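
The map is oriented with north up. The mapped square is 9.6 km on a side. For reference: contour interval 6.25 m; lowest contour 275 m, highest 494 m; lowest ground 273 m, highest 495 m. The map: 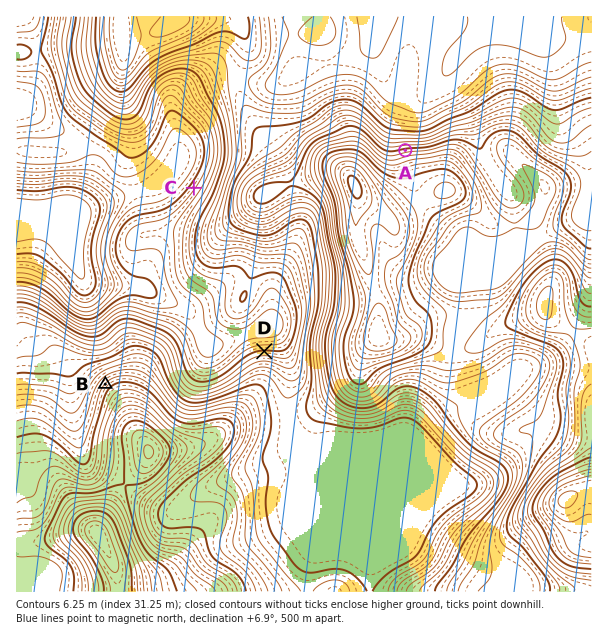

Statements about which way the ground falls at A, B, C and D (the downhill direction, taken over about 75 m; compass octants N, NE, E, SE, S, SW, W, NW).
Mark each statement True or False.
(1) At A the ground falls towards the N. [True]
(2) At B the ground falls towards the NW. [True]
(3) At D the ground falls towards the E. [False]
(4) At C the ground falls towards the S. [False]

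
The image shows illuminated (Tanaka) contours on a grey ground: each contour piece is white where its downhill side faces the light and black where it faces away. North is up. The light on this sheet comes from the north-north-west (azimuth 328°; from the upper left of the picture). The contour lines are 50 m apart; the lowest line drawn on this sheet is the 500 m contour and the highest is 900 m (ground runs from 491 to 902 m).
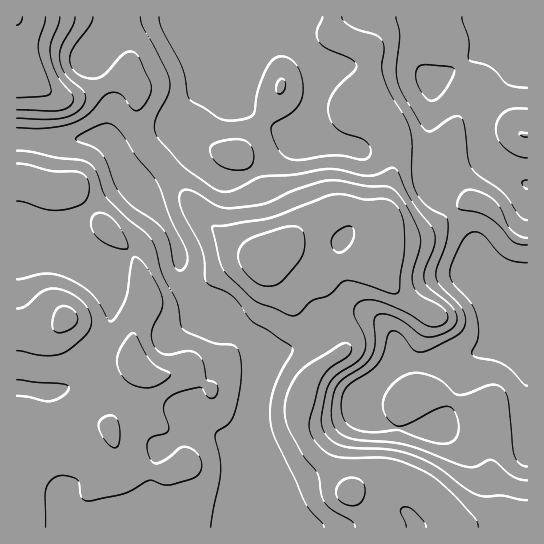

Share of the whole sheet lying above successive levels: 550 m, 91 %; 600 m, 76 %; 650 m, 62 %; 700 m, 46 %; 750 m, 26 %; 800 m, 5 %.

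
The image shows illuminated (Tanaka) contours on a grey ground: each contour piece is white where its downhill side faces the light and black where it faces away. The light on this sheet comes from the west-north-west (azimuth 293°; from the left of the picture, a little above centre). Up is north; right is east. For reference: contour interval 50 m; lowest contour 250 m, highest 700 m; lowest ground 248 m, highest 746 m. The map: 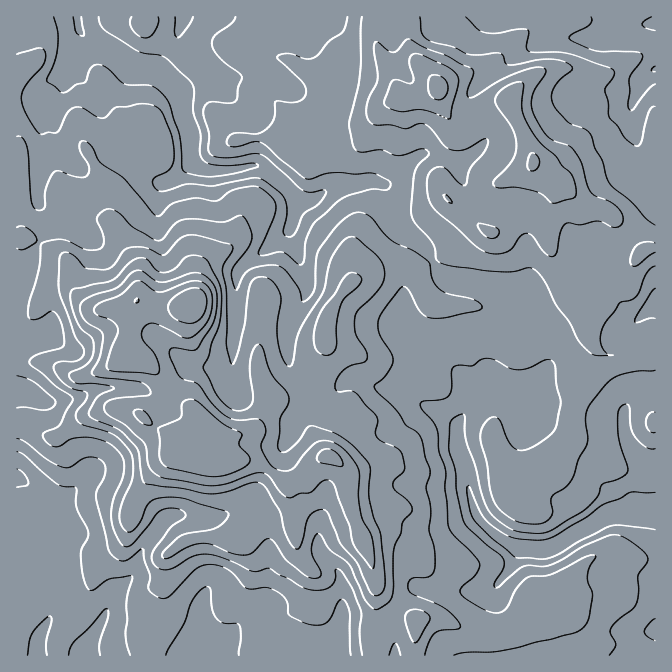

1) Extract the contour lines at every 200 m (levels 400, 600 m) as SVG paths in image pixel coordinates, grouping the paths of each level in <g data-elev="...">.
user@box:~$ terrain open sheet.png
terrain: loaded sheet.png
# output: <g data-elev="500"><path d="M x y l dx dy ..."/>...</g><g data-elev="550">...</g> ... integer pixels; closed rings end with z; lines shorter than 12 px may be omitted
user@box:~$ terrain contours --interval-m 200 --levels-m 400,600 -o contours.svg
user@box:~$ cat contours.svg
<g data-elev="400"><path d="M454 655l11-3 27 0 18-3 62-15 8-4 5-5 4-8 4-22-5-13-1-7 3-8 6-10-2-2-9 2-35 18-18 1-5 2-12 12-8 18-7 4-6 1-7-2-24-14-3-5 1-4 14-13 4-7 1-4-6-9-19-18-6-9-4-40 1-16-7-20-1-20-4-10-13-14-1-5 4-2 20-2 4-3 4-8 0-18 2-3 3-2 15 1 10-7 6-1 9 3 13 7 10 2 10-3 15-7 5 0 3 2 2 4 1 17 5 19-4 23-5 8-20 14-7 3-7 0-4-2-5-6-9-22-6-3-9 6-3 5-2 7 1 8 6 22 3 25 7 16 7 8 13 7 10 3 13 0 8-4 4-5 1-5-2-10 1-3 15-11 7-10 5-17 8-16-1-28 2-7 4-6 15-19 8-6 20-6 20-1"/><path d="M17 438l10 5 23 18 14 6 6 0 12-8 6-2 9 1 6 4 2 5 0 6-8 17-1 7 13 53 6 8 9 3 6-3 12-10 2 2 0 10 6 15-2 13 7 8 7 2 7-1 26-27 7-4 8-2 10 2 9 4 18 18 5 1 15-1 11 4 8 8 3 15 19 9 12 1 7-3 5-6 6-14 2-2 4-1 3 5 3 10 1 41"/><path d="M655 412l-3 0-3 2-3 8 3 8 3 2 3 0"/><path d="M17 376l10 2 8 5 19 15 2 4-3 5-6 3-22-3-8 1"/><path d="M655 318l-6 1-12 4-2-1 4-10 13-21 3-3"/><path d="M655 106l-3 1-3 6-8 30-2 3-4 0-10-8-7-11-9-10-1-15-3-12 9-15 0-3-2-3-45-16-37-1-3-4 2-15-2-4-10 0-20 4-12 0-8-5-11-11"/><path d="M347 17l-4 15-15 10-13 15-8 2-20-6-7 2-3 2 2 3 25 23 2 9-3 6-9 4-17-1-2 2 0 10-2 7-8 10-8 4-23-1-4 2-3 5 1 5 5 2 22-6 7 2 19 17 26 19 5 0 18-6 25 1 15-1 7 1 13 8 0 5-3 3-17-1-26 9-27 22-5 6-6 12-2 20-2 6-4 0-11-10-5-2-18 4-6-2 15-36 3-10 0-5-3-5-12-10-7-2-17 3-8 3-12 9-20-3-18 3-9 4-10 11-3 0-5-4-28-34-24-16-8-15-8-6-4 1-1 5 2 6 8 14-2 8-3 2-6 0-18-6-5 0-4 6-5 11-1 19-3 3-5 0-4-3-2-7-4-53-5-10-5-1"/></g><g data-elev="600"><path d="M372 568l2 0 0-4 0-18-3-11-8-15-2-6-3-17 1-25-3-9-11-13-11-8-7-1-7 0-8 5-20 23-7 2-8-2-7-6-9-15 0-5 5-13-4-9-7-2-18 1-10-3-15-14-13-18-15-6-7-6-7-16 0-8 4-1 18 3 5-2 17-29 3-13 0-14-3-8-5-7-7-4-8-1-25 8-9 1-6-3-12-8-5-1-7 4-13 14-24 7-11 7-2 6 3 10 5 6 12 6 3 5-3 20-8 19 8 3 40 5 6 3 4 5 1 3-2 2-29 3-10 2-5 3-1 5 4 7 17 10 19 17 2 6 2 17 5 7 12 6 47 8 15-2 27-10 8-1 7 4 13 17 8 4 10-5 10 0 12-11 5-2 3 1 5 6 14 38 5 20z"/><path d="M529 170l6 0 4-7 0-5-5-5-4 1-2 4-1 9z"/><path d="M434 98l5 2 5-2 3-4 1-6-3-8-5-4-5-1-5 1-2 7 1 10z"/></g>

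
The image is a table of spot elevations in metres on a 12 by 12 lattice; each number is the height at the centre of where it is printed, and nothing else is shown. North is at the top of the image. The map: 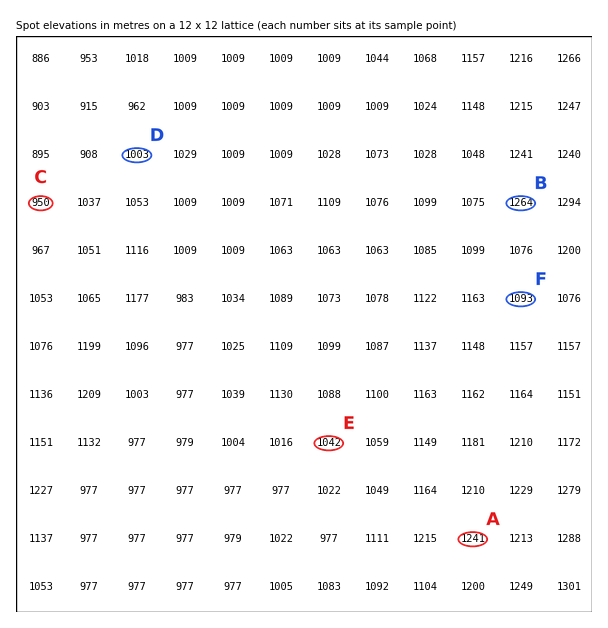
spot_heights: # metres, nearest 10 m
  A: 1240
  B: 1260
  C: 950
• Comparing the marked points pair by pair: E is above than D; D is below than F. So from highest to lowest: F E D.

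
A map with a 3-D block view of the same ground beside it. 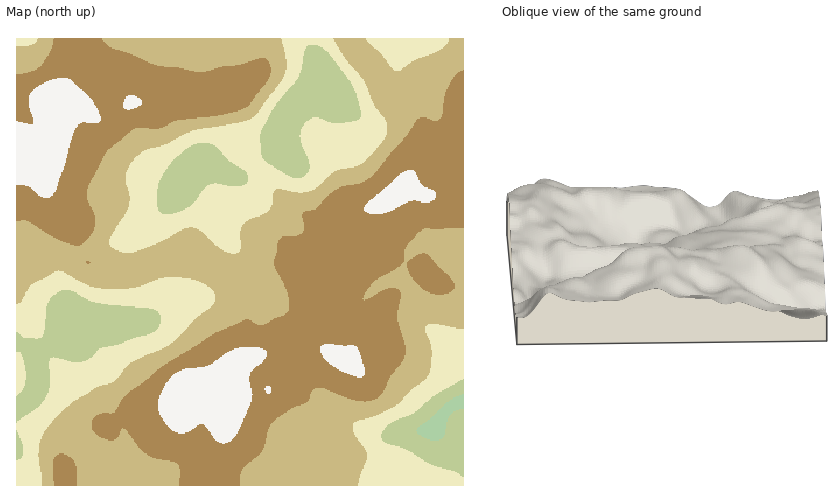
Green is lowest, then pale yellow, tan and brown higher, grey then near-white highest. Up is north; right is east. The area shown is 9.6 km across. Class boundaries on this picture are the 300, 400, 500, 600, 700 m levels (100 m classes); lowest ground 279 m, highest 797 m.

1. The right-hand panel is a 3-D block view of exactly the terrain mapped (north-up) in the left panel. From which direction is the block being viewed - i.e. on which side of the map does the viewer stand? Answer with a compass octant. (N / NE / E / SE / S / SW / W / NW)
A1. S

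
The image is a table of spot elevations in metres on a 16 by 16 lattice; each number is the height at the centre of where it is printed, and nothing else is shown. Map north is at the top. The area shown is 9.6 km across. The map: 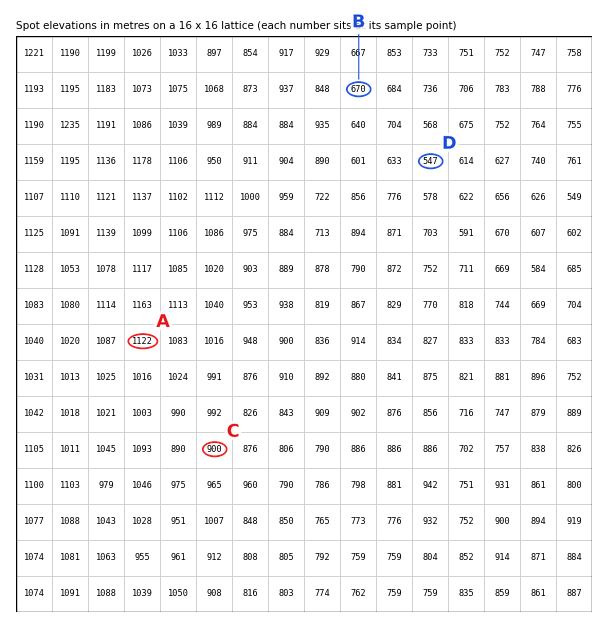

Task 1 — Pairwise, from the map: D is lower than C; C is higher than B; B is lower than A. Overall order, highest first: A C B D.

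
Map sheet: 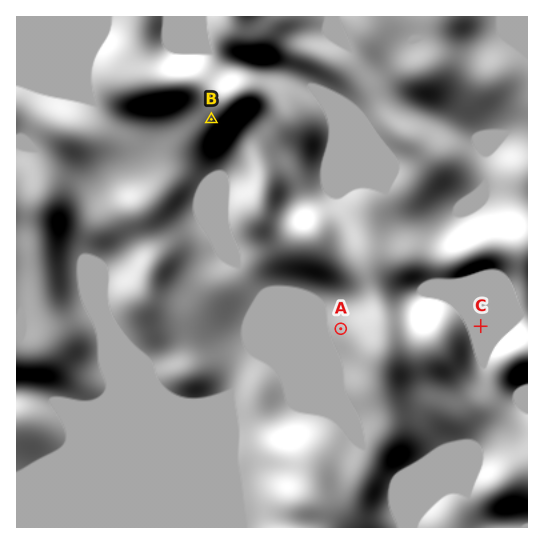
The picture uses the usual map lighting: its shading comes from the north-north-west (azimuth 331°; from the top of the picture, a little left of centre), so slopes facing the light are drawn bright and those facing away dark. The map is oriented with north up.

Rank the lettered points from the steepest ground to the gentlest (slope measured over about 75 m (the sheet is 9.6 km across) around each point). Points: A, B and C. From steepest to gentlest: B A C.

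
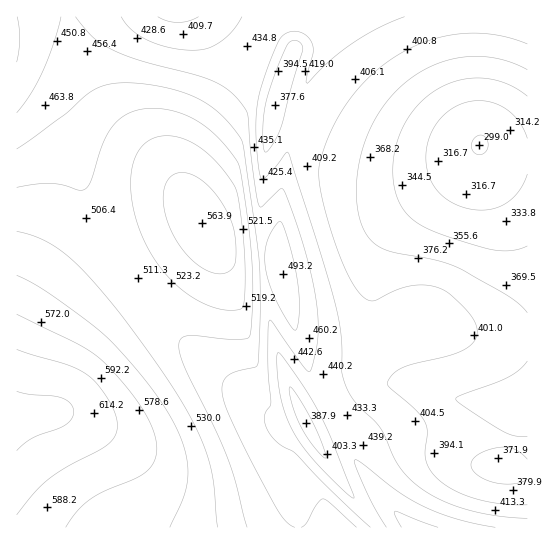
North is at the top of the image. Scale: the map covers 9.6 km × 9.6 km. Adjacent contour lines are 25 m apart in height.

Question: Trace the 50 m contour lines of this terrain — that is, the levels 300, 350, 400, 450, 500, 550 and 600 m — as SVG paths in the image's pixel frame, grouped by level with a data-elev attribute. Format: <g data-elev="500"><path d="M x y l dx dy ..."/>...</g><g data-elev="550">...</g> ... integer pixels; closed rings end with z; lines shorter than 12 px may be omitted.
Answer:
<g data-elev="300"><path d="M477 154l-5-4 0-7 3-6 7-2 5 4 1 8-5 7z"/></g><g data-elev="350"><path d="M527 246l-16 5-20-1-43-13-26-11-13-9-9-12-5-15-2-19 3-25 10-24 15-20 18-14 23-8 23-2 22 6 20 12"/></g><g data-elev="400"><path d="M527 505l-29-2-29-6-24-12-8-7-7-8-5-13 2-24-2-11-11-13-25-22-1-5 6-9 9-6 47-12 16-6 6-6 4-5 1-7-1-6-7-12-16-16-8-6-11-5-13-1-14 2-13 4-20 10-5-1-7-4-13-20-14-32-12-42-4-29 1-12 7-20 8-18 10-17 23-28 29-22 16-9 16-6 16-5 17-2 17-1 16 2 32 9"/><path d="M325 458l-14-15-11-18-9-23-2-11 1-4 9 12 15 26 11 26 1 6z"/><path d="M265 152l-2-9 0-18 4-28 9-27 11-24 4-5 6 0 5 4 1 5-20 72-9 20-7 9z"/><path d="M199 17l-10 4-11 1-11-1-9-4"/></g><g data-elev="450"><path d="M370 527l-44-41-31-33-20-12-6-8-4-8 0-10 5-9 1-4-3-36 1-44 1-2 3 2 29 43 7 7 3-5 5-20 1-29-3-27-7-30-11-35-12-34-4-3-20 18-3-4-7-44-3-42-2-7-15-17-17-11-19-7-58-16-29-12-16-10-17-20"/><path d="M495 527l-38-8-34-13-25-15-43-32-1 2 1 5 11 25 20 36"/><path d="M61 17l-7 26-11 28-12 23-14 19"/></g><g data-elev="500"><path d="M247 527l-11-45-8-23-14-32-29-58-5-14-1-9 2-7 6-3 50 3 10-1 3-3 3-40-2-42-10-76-2-11-3-7-21-24-21-16-24-9-13-2-12 1-19 6-8 5-6 7-10 18-12 37-5 7-6 1-16-5-13-2-33 4"/></g><g data-elev="550"><path d="M170 527l15-33 2-12 1-12-2-13-4-15-15-31-26-36-36-40-55-41-33-19"/><path d="M212 273l7 1 7-1 5-4 4-4 1-22-5-22-11-22-15-16-16-10-7-1-7 2-8 7-4 12 1 14 5 18 8 16 10 14 12 11z"/></g><g data-elev="600"><path d="M17 515l18-23 15-14 16-11 33-17 10-7 6-8 2-9-1-11-6-13-12-17-9-9-20-11-52-16"/></g>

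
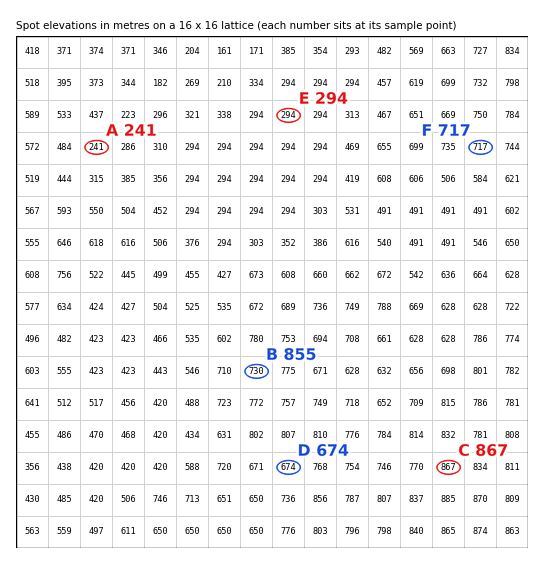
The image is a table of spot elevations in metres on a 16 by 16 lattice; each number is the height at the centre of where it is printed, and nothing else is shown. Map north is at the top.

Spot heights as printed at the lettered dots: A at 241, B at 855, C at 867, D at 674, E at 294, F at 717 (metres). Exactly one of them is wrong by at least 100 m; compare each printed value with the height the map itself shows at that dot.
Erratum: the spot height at B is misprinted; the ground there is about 730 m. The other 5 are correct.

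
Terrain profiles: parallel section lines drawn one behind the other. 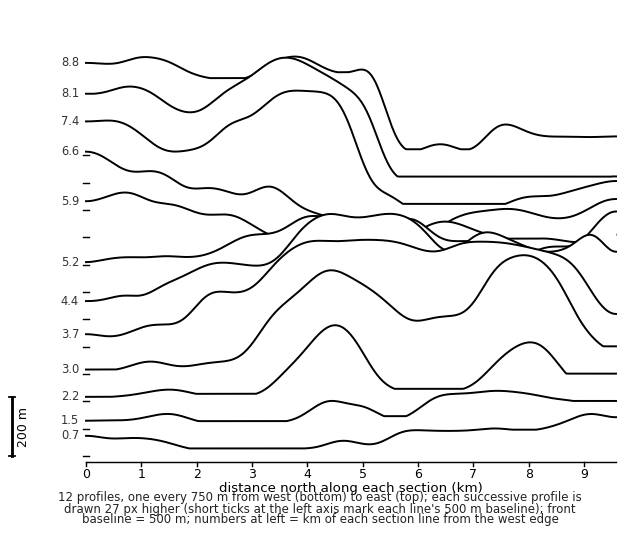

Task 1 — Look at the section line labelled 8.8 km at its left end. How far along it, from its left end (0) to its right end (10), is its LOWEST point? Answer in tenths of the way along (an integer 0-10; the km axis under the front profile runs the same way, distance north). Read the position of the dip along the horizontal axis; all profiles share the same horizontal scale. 7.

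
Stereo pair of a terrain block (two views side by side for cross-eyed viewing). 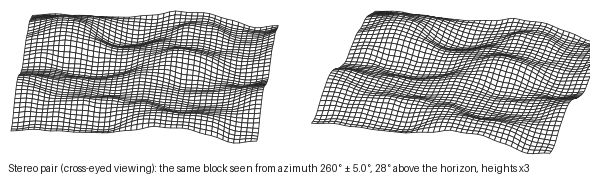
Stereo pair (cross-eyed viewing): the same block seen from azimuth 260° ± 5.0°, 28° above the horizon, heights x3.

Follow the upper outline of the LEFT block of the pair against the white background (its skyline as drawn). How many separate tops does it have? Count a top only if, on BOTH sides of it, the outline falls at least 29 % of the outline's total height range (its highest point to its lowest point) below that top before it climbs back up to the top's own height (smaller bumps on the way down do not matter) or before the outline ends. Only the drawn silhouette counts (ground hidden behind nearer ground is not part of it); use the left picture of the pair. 0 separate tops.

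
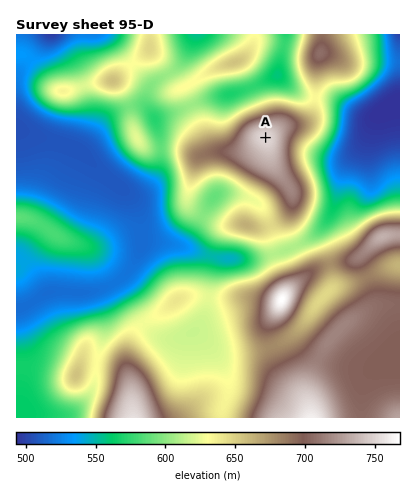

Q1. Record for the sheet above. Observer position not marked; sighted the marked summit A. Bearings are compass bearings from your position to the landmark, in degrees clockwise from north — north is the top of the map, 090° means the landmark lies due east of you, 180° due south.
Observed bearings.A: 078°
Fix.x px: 175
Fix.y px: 157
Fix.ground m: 621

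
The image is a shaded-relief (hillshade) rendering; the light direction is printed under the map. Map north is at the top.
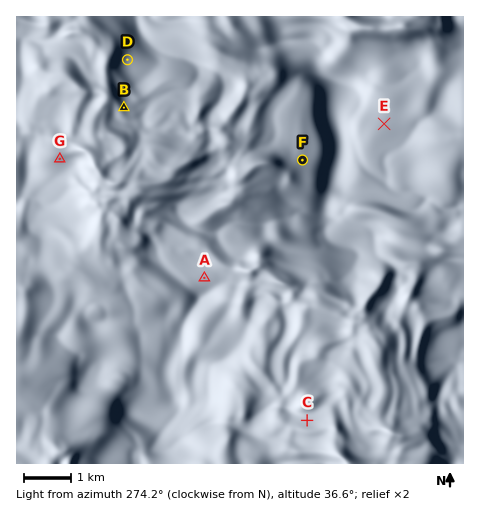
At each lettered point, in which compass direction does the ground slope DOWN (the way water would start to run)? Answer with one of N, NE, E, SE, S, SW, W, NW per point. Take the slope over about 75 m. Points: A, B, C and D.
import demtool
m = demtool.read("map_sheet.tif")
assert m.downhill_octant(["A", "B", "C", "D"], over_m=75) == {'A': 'S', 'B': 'E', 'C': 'NW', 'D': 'E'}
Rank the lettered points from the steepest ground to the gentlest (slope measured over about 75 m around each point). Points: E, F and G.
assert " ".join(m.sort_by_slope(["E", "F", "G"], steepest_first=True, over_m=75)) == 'G F E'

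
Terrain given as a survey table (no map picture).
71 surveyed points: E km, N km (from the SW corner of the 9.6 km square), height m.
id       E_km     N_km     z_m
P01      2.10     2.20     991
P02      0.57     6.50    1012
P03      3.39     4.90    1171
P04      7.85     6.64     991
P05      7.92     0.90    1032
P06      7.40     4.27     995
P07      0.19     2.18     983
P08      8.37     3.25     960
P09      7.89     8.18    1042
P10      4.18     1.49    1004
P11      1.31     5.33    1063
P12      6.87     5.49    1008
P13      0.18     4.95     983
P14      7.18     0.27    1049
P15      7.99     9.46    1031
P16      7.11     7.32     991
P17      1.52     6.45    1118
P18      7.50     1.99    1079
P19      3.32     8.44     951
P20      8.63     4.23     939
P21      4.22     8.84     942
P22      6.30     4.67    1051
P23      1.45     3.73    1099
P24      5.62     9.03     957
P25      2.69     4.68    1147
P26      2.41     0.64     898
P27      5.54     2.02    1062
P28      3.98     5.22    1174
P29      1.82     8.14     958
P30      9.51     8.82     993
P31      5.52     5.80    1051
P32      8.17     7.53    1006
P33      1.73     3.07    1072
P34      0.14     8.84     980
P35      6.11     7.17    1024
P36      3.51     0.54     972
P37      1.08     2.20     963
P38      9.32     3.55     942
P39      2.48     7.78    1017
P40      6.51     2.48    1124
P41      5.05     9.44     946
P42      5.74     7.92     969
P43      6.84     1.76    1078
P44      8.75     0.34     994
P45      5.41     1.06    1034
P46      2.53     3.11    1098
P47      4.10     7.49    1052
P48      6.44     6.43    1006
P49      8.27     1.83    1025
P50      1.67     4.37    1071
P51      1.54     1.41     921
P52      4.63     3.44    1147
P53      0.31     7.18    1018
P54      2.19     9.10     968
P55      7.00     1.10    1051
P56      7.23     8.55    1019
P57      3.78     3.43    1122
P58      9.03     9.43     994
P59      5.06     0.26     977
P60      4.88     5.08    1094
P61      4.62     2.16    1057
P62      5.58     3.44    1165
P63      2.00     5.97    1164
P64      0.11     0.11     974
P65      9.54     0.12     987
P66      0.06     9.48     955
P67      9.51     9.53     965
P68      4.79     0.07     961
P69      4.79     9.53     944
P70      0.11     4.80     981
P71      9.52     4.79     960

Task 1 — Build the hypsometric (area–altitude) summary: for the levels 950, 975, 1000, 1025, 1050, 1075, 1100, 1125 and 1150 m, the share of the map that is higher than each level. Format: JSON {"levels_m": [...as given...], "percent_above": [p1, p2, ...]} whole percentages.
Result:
{"levels_m": [950, 975, 1000, 1025, 1050, 1075, 1100, 1125, 1150], "percent_above": [91, 75, 59, 45, 33, 23, 16, 10, 6]}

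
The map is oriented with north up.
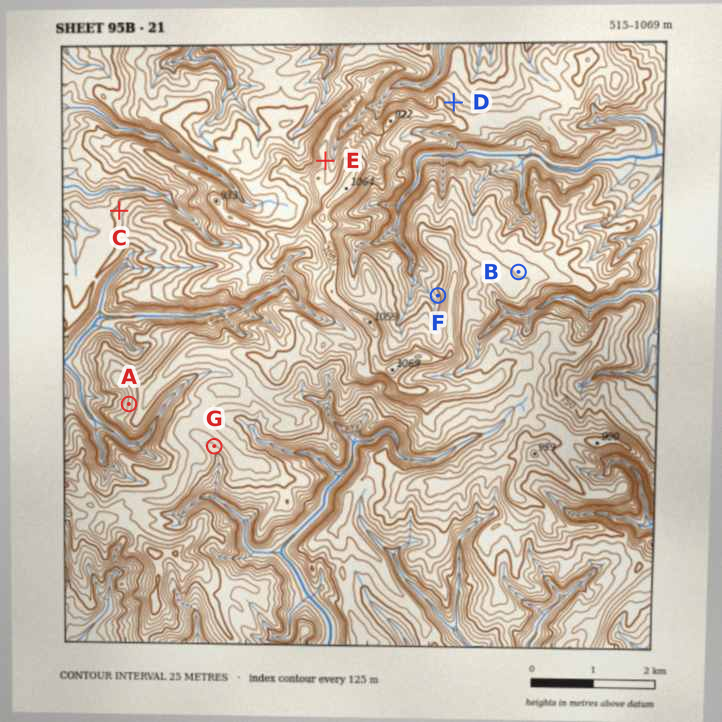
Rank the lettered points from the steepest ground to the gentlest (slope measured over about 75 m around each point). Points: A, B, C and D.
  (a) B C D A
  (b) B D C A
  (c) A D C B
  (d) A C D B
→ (c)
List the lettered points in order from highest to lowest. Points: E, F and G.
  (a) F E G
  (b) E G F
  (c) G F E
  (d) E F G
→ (d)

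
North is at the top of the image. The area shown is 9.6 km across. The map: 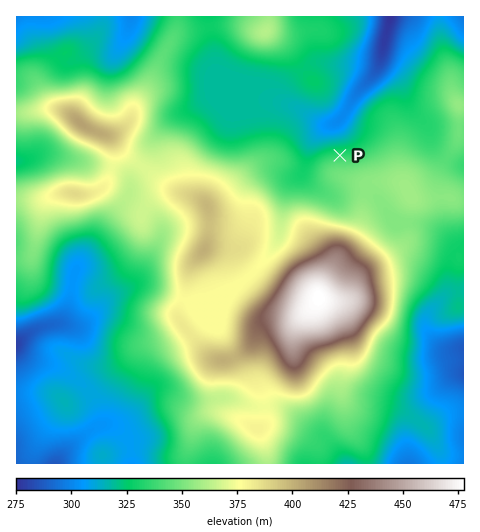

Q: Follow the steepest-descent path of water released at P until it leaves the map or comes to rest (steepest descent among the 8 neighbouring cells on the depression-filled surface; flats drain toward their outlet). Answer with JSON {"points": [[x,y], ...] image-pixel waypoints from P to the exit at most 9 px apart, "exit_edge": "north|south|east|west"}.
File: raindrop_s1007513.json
{"points": [[340, 155], [340, 146], [340, 137], [339, 127], [341, 118], [348, 109], [353, 99], [360, 90], [369, 81], [376, 71], [379, 62], [382, 53], [384, 43], [386, 34], [389, 25], [390, 17]], "exit_edge": "north"}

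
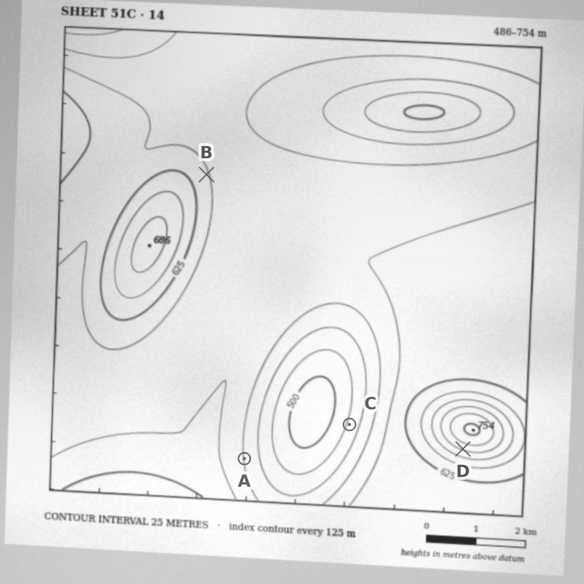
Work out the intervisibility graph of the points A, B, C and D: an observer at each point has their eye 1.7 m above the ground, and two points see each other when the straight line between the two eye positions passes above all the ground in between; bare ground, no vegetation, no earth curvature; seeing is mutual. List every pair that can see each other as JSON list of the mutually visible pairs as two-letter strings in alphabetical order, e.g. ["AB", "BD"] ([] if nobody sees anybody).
["AC", "AD"]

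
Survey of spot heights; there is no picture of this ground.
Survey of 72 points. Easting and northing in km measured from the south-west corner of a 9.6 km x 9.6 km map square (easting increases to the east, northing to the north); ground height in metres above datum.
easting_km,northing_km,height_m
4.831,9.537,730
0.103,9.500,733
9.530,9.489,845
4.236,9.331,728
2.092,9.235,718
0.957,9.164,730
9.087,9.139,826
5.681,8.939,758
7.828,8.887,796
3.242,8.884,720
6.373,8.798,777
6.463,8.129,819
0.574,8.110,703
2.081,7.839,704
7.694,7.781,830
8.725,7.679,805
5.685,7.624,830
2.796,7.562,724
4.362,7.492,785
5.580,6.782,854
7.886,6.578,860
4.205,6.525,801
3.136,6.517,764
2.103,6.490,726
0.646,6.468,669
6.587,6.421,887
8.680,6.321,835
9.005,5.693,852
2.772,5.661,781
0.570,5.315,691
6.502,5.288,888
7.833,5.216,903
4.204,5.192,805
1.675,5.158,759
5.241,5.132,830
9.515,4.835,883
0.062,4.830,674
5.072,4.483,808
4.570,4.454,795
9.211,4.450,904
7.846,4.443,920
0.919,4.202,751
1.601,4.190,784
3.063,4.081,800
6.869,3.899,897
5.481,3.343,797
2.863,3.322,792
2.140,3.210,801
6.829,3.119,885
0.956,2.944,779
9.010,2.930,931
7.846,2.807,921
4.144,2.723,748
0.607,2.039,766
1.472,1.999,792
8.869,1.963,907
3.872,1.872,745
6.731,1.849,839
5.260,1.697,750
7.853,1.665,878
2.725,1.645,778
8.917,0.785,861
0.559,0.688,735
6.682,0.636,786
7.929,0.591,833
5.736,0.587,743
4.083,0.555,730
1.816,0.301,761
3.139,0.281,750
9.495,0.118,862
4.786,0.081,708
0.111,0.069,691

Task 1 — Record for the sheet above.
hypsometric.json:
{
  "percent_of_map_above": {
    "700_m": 95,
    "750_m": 73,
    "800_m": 43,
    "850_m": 23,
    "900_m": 9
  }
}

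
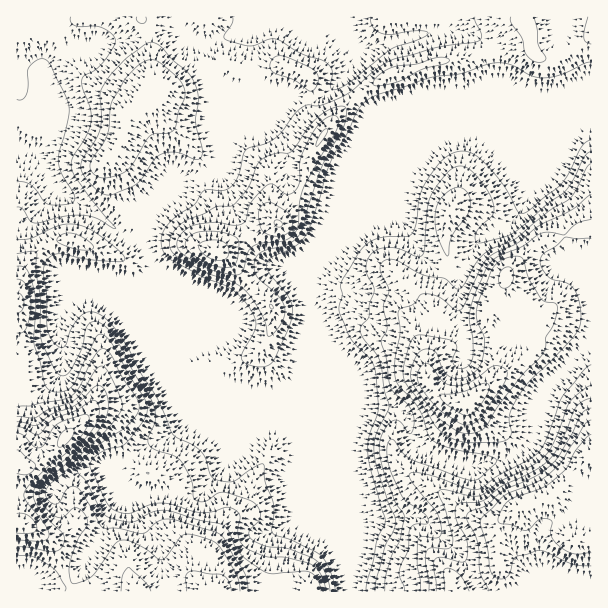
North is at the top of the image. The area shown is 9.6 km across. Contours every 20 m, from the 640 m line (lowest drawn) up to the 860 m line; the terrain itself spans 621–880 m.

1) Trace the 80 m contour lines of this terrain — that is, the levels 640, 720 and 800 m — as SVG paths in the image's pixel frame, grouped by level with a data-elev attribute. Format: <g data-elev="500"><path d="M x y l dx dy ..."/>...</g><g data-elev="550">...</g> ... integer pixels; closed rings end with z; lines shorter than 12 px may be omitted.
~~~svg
<g data-elev="640"><path d="M17 99l6 0 4-6 1-7 0-15 2-5 9-7 5 0 3 1 4 6 18 39-1 12-9 35-1 9 3 12 12 19 2 8-3 3-5 1-19 0-4-3-8-11-5-5-7-3-7 0"/></g><g data-elev="720"><path d="M326 591l-5-16-9-10-25-7-21-1-15-6-7-5-4-4-2-8 2-19-4-5-5-2-6-1-13 5-11 1-31-9-11-1-9 2-16 7-8 2-9-2-7-5-20-39 1-6 4-5 7-6 6-2 14-3 6-5 17-24 2-7-1-8-19-30-13-25-7-10-6-3-5 4-24 48-5 4-7 2-7 0-5-3-4-6-4-23-6-16 2-39-3-18-7-18-3-3-6 0"/><path d="M272 309l1-2-3-3 0 2z"/><path d="M233 275l6 0 3-3 6-20 5-6 8-3 23-2 7-4 4-4 3-8 1-21 3-13 34-60 3-9-3-6-4 0-8 3-7 7-6 9-10 23-2 25-6 9-3 2-5 0-10-9-6-1-17 17-3 6-3 12-4 5-8 1-19-3-17 2-10 4-8 8-3 6 0 4 2 5 5 4 25 14z"/><path d="M446 255l1 1 2-2 1-11 2-7 14-20 4-9-1-12-4-5-4-2-8 0-7 5-7 8-3 9-1 12 2 12z"/><path d="M591 164l-4 3-10 21-7 10-21 13-34 28-23 10-7 4-9 10-12 22-5 4-4-1-11-10-21-3-28-15-9 0-5 4 0 9 8 17-6 16 4 23-6 12 5 18 3 24 4 9 17 15 3 7 1 8-1 9-3 3-11-13-3-1-4 1-8 9-4 11 0 14 4 18 11 28 9 15-4 24-8 14-6 19-1 18"/></g><g data-elev="800"><path d="M151 591l-6-9-16-15-3 2-3 6-2 16"/><path d="M231 591l-2-9-5-6-30-5-5 1-3 3 1 16"/><path d="M17 547l36 5 6-2 4-4 1-6-1-6-26-28-3-8 0-7 6-11 31-25 19-23 8-13 1-12-3-6-6 0-15 10-22 9-12 13-3 2-15-7-6-1"/><path d="M464 425l9-1 8-7 23-33 3-7 0-6-6-4-7-1-24 16-8 3-9 1-6-2-4-3-14-17-6 0-4 6-2 7 1 6 5 8 18 20z"/><path d="M591 398l-7 3-8 6-10 25-10 18-13 15-15 9-27 12-18 15-7 1-15 1-5 3-1 6 1 7 11 23 0 16-2 3-3 1-19-5-8 2-2 7 3 25"/><path d="M504 288l5-1 4-6 0-9-3-5-7 2-4 6 1 10z"/></g>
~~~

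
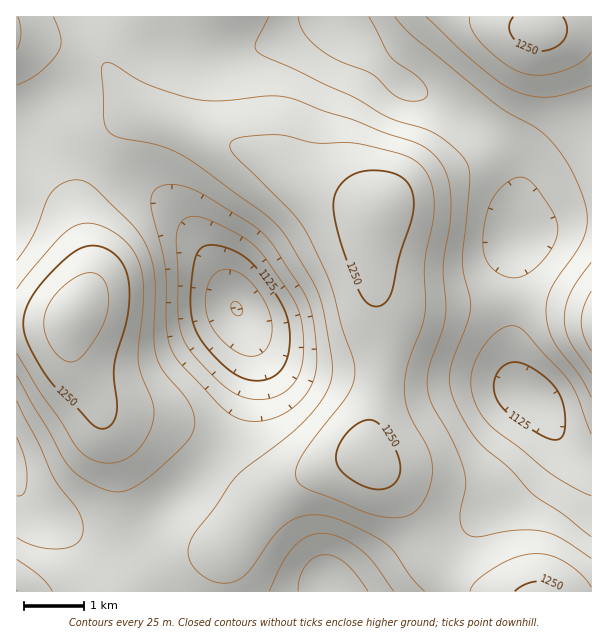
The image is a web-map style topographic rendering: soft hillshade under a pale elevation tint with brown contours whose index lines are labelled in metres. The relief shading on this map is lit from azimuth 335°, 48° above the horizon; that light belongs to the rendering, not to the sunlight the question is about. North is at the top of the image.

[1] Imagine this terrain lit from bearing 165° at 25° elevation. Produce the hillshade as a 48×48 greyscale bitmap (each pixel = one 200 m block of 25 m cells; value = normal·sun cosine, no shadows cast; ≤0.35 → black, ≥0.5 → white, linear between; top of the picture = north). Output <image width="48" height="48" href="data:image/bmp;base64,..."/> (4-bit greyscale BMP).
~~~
<image width="48" height="48" href="data:image/bmp;base64,Qk32BAAAAAAAAHYAAAAoAAAAMAAAADAAAAABAAQAAAAAAIAEAAATCwAAEwsAABAAAAAAAAAAAAAAABEREQAiIiIAMzMzAERERABVVVUAZmZmAHd3dwCIiIgAmZmZAKqqqgC7u7sAzMzMAN3d3QDu7u4A////AFVWZmZneIiZqru7qpmZmZmZh2VDMzRERURVVmZmd4iJmqu7uqmZqpmZh2VDMzMzRDM0VWZmZ3eIiZq8zMu7qqmYh2UzIiIiMyI0VWd3ZmZneImszd3My6mYd2VDIiIiIjNEVnd3dmVWZ4mrze7t3LqYh3ZUMyIiI0VWZ3iId2VVVniaze7u3cupmHdlVDMzNFZ3iImZiGVUVWeJvN7t3cy6mYh3ZUQ0RWeImZqqqYdVVWZ4q83czMy6qZiHdlRERWeJqru7uph2VVVniru7u7uqqZiHdlVERWeJq8zMu7qHZVVWZ4mqqZmZmYh2ZVRERWeJq8zMy7qYdlREVWeIiIiIiIdlVEREVniJq7zLu7qpdlRDM0Vmd3d3d3ZUQ0RFZ4mZmqu7uqqZdlQzIiNFZmZmZmVEMzRFaJmZmZqqqpmYdlMyERIjRWZmZmVEMzRWeJqqmZmZmYiHZTIhEBEiRWZmZmVUREVWeJqqqZiIh3dmUyEQAAEiNWd3ZmZmVWZ3eJqrqZiHdmVUMhEAABIjRXiId3d3d4iZmaqqqpiHdlRDMhERESNEVniZmImZmaqrqqqqqpmIdlQzIiIiIjRWZ4maqqqqq7vMu6mZqqqph2QzMzMzM0Vnd4mru7u7u7u7upiJqruqqHVEMzNERFV4iImru7u7u6qqqXd4mqu7qYdlRERVVVZ4iJmqu7u7upmIh1Vniaq7uph2ZVVmdmZ3iJmaqqqqqpdmVTNFZ5mqqqmYh3eIiHd3iImZmZmZmHZUQyIjRniZqqqqqZmaqYh3iIiJmIiHd2VDMhERNGeImqqru7u7upiHiIiIiId2VVQyIRABE0VniJmrzMy7qpmIiIiZmYdlVEMiEREREjRVZ4mrzdy6qpiIiImZqph2VEMyISIRESI0V4mrzdy6qZiHiJmaqqmHZlRDIjMiERIjVom7zd3LqYh3iJmqq6qYh3ZVQ1RDIiI0V5q8zd3LqYh3eJmqqqqpmId2ZWVUQzNFaJvMzdzLqYd3d4mZqqqqqYiHdnZVVEVWeKvMzMy6mIdmZneImZqqqZiIh3ZlVWZ4iau8y7uph3ZlVVZneImqqZiIh3ZmZneJmqu7u6mYdmVURDRFZ3iaqZiIh2ZmZ3iZqru7qpiHZlVEMiIjRWeJmZmIh3Zmd3iaqrqqmId2ZVRDIhESNFZ4iZmYh3dnd3iZqqmYd2ZmVVQzIQAAI0VniZmYh3d3d3iImYh2VVVVVUQyIQABI1ZniaqZiId2Znd4h3ZVREREREMyIRESNWeJqrqpmZiHd3d3dmVEMzMzMzMyIjM0Vniau8y7qqmId3d2ZVVEQzMzMzMzNFVmeJqrzN3My7qZiHd2ZVVVRERDMzMzRWeIiau8zd3d3LupiHd2ZmZmZVVERERERXiZqru8zN3d3LqZh3d3d3d3d2ZlVEREVnmqu7u7u8zMzKmYd3d3d3iIiIh3ZVVVZ4mru7qqqqq7upiHdmZ3iIiZqqmYdmZmd4mruqmYiIiZmYh3dmZ3iImZqrqph2ZneJmqqpiHd3d4iA=="/>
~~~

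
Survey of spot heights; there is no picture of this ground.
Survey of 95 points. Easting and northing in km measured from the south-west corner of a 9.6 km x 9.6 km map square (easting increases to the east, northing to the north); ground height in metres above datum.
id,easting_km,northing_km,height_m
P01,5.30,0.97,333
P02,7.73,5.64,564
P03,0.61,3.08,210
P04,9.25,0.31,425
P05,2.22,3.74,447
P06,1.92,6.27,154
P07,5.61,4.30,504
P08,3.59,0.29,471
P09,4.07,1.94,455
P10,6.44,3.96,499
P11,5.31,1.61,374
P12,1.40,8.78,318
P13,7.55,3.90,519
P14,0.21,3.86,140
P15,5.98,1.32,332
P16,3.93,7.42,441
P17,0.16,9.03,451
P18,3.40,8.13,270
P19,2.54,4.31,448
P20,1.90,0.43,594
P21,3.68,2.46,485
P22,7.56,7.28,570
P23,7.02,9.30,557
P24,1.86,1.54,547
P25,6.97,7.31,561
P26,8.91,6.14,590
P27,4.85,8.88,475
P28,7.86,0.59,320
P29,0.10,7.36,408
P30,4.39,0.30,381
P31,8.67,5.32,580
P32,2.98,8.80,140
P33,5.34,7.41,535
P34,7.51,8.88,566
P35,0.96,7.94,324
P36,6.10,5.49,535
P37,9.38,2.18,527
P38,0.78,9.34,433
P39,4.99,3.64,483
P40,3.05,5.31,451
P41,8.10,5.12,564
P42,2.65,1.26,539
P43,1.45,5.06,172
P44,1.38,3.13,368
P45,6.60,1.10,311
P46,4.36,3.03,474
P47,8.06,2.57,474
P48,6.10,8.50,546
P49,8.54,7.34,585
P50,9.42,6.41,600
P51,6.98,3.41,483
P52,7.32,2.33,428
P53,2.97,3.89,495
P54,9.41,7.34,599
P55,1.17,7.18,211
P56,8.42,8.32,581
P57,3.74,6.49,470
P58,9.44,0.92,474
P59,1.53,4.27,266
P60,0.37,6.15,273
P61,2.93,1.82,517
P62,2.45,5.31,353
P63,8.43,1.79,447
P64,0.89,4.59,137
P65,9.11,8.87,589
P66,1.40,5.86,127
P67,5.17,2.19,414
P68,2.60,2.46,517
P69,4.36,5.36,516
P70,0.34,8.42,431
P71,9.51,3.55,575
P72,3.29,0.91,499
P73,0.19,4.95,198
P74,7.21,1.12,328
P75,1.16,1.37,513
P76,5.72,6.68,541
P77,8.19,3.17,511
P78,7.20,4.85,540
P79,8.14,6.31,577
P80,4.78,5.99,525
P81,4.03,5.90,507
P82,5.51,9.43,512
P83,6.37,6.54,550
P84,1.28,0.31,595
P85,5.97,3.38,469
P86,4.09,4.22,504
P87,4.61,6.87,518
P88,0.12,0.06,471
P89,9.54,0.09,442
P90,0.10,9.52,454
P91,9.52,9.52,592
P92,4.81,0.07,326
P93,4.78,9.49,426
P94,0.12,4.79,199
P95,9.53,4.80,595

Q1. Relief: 125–615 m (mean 435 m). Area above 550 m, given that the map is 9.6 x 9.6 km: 18.8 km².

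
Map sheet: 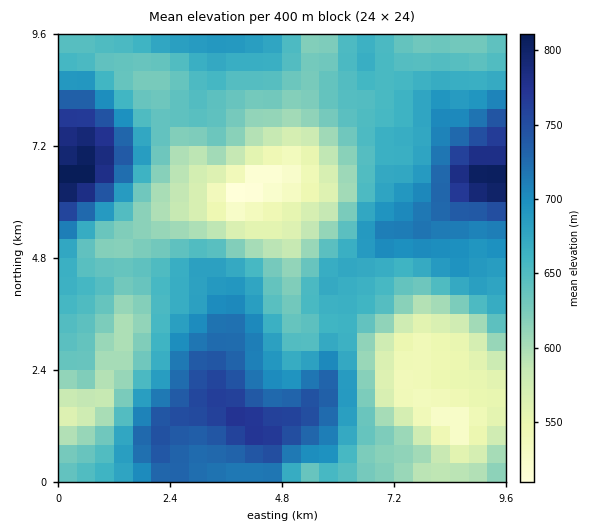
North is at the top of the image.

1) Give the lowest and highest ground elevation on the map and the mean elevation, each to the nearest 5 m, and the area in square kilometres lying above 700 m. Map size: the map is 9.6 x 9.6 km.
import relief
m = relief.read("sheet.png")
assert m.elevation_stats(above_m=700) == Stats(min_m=500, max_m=815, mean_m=655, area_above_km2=21.4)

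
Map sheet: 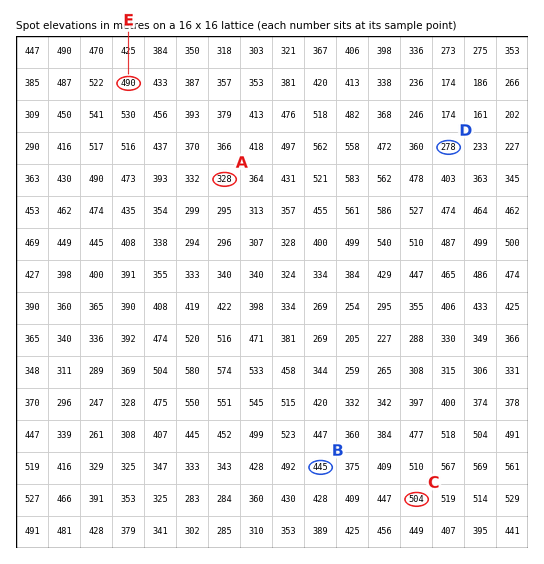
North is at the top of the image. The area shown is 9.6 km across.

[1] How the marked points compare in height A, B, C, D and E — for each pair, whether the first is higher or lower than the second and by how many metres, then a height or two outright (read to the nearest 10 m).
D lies lower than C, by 220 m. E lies higher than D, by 210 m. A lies lower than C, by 170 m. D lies lower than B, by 160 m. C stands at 500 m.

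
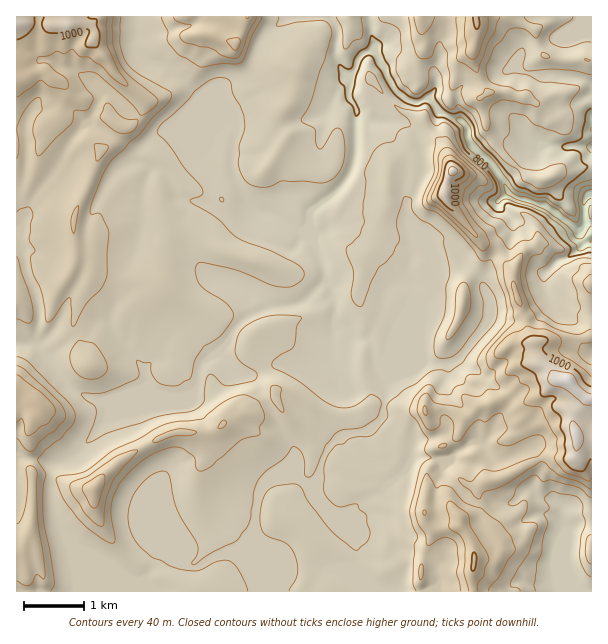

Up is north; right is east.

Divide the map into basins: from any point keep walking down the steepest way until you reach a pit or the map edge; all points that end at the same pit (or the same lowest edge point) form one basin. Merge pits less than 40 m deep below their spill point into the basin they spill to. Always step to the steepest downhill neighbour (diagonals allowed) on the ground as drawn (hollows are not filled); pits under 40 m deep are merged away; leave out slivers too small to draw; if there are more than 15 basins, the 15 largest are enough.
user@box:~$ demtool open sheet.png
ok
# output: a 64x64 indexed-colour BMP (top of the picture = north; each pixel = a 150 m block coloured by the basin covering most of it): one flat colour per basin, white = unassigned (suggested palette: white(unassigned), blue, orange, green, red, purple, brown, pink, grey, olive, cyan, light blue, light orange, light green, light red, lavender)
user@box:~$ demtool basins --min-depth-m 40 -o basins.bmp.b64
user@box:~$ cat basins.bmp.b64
<image width="64" height="64" href="data:image/bmp;base64,Qk12CAAAAAAAAHYAAAAoAAAAQAAAAEAAAAABAAQAAAAAAAAIAAATCwAAEwsAABAAAAAAAAAA////ALR3HwAOf/8ALKAsACgn1gC9Z5QAS1aMAMJ34wB/f38AIr28AM++FwDox64AeLv/AIrfmACWmP8A1bDFABERERERERERERERERERERERERERERERERESIiIiIiIiERERERERERERERERERERERERERERERERERIiIiIiIiIREREREREREREREREREREREREREREREREREiIiIiIiIhERERERERERERERERERERERERERERERERESIiIiIiIiERERERERERERERERERERERERERERERERERIiIiIiIiIREREREREREREREREREREREREREREREREREiIiIiIiIhEREREREREREREREREREREREREREREREREiIiIiIiIiEREREREREREREREREREREREREREREREREiIiIiIiIiIRERERERERERERERERERERERERERERERERIiIiIiIiIhERERERERERERERERERERERERERERERERESIiIiIiIiERERERERERERERERERERERERERERERERERIiIiIiIiIREREREREREREREREREREREREREREREREREiIiIiIiIhEREREREREREREREREREREREREREREREREREiIiIiIiERERERERERERERERERERERERERERERERERERESIiIiIRERERERERERERERERERERERERERERERERERERESIiIhEREREREREREREREREREREREREREREREREREREREREiERERERERERERERERERERERERERERERERERERERERESIREREREREREREREREREREREREREREREREREREREREREREREREREREREREREREREREREREREREREREREREREREREREREREREREREREREREREREREREREREREREREREREREREREREREREREREREREREREREREREREREREREREREREREREREREREREREREREREREREREREREREREREREREREREREREREREREREREREREREREREREREREREREREREREREREREREREREREREREREREREREREREREREREREREREREREREREREREREREREREREREREREREREREREREREREREREREREREREREREREREREREREREREREREREREREREREREREREREREREREREREREREREREREREREREREREREREREREREREREREREREREREREREREREREREREREREREREREREREREREREREREREREREREREREREREREREREREREREREREREREREREREREREREREREREREREREREREREREREREREREREREREREREREREREREREREREREREREREREREREREREREREREREREREREREREREREREREREREREREREREREREREREREREREREREREREREREREREREREREREREREREREREREREREREREREREREREREREREREREREREREREREREREREREREREREREREREREREREREREREREREREREREREREREREREREREREREREREREREREREREREREREREREREREREREREREREREREREREREREREREREREREREREREREREREREREREREREREREREREREREREREREREREREREREREREREREREREREREREREREREREREREREREREREREREREREREREREREREREREREREREREREREREREREREREREREREREREREREREREREREREREREREREREREREREREREREREREREREREREREREREREREREREREREREREREREREREREREREREREREREREREREREREREREREREREREREREREREREREREREREREREREREREREREREREREREREREREREREREREREREREREREREREREREREREREREREREREREREREREREREREREREREREREREREREREREREREREREREREREREREREREREREREREREREREREREREREREREREREREREREREREREREREREREREREREREREREREREREREREREREREzMxERERERERERERERERERERERERERERERERERERERETMzERERERERERERERERERERERERERERERERERERERERMzMREREREREREREREREREREREREREREREREREREREREzMxERERERERERERERERERERERERERERERERERERERETMzERERERERERERERERERERERERERERERERERERERERMzMRERERERERERERERERERERERERERERERERERERERERMxERERERERERERERERERERERERERERERERERERERERERERERERERERERERERERERERERERERERERERERERERERERERERERERERERERERERERERERERERERERERERERERERERERERERERERERERERERERERERERERERERERERERERERERERERERERERERERERERERERERERERERERERERERERERERERERERERERERERERERERERERERERERERERERERERERERERERERERERERERERERERERERERERERERERERERERERERERERERERERERERERERERERERERERERERERERERERERERERERERERERERERERERERERERERERERERERERERERERERERERERERERERERERERERERERERERERER"/>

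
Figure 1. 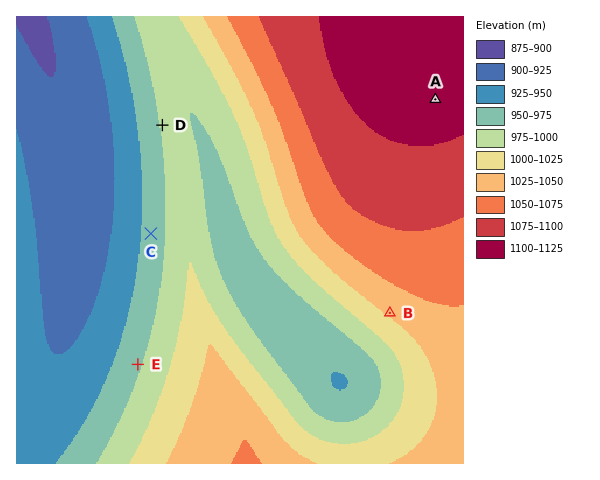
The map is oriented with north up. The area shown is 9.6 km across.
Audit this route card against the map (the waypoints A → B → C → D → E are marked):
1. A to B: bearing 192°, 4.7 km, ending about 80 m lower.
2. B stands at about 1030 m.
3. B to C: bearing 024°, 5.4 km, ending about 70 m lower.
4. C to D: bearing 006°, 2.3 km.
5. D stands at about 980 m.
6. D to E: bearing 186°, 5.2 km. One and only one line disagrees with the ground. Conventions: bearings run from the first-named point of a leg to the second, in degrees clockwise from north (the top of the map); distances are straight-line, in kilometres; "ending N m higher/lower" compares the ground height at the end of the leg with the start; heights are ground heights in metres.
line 3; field bearing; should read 288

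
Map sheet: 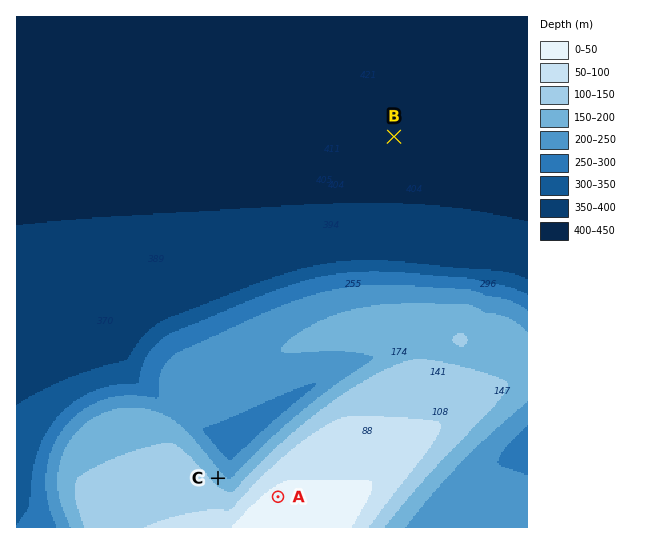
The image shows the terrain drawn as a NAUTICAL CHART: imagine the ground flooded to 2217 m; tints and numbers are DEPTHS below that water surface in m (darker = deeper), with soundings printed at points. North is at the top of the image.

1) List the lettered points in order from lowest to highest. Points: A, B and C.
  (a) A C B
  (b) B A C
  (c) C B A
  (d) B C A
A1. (d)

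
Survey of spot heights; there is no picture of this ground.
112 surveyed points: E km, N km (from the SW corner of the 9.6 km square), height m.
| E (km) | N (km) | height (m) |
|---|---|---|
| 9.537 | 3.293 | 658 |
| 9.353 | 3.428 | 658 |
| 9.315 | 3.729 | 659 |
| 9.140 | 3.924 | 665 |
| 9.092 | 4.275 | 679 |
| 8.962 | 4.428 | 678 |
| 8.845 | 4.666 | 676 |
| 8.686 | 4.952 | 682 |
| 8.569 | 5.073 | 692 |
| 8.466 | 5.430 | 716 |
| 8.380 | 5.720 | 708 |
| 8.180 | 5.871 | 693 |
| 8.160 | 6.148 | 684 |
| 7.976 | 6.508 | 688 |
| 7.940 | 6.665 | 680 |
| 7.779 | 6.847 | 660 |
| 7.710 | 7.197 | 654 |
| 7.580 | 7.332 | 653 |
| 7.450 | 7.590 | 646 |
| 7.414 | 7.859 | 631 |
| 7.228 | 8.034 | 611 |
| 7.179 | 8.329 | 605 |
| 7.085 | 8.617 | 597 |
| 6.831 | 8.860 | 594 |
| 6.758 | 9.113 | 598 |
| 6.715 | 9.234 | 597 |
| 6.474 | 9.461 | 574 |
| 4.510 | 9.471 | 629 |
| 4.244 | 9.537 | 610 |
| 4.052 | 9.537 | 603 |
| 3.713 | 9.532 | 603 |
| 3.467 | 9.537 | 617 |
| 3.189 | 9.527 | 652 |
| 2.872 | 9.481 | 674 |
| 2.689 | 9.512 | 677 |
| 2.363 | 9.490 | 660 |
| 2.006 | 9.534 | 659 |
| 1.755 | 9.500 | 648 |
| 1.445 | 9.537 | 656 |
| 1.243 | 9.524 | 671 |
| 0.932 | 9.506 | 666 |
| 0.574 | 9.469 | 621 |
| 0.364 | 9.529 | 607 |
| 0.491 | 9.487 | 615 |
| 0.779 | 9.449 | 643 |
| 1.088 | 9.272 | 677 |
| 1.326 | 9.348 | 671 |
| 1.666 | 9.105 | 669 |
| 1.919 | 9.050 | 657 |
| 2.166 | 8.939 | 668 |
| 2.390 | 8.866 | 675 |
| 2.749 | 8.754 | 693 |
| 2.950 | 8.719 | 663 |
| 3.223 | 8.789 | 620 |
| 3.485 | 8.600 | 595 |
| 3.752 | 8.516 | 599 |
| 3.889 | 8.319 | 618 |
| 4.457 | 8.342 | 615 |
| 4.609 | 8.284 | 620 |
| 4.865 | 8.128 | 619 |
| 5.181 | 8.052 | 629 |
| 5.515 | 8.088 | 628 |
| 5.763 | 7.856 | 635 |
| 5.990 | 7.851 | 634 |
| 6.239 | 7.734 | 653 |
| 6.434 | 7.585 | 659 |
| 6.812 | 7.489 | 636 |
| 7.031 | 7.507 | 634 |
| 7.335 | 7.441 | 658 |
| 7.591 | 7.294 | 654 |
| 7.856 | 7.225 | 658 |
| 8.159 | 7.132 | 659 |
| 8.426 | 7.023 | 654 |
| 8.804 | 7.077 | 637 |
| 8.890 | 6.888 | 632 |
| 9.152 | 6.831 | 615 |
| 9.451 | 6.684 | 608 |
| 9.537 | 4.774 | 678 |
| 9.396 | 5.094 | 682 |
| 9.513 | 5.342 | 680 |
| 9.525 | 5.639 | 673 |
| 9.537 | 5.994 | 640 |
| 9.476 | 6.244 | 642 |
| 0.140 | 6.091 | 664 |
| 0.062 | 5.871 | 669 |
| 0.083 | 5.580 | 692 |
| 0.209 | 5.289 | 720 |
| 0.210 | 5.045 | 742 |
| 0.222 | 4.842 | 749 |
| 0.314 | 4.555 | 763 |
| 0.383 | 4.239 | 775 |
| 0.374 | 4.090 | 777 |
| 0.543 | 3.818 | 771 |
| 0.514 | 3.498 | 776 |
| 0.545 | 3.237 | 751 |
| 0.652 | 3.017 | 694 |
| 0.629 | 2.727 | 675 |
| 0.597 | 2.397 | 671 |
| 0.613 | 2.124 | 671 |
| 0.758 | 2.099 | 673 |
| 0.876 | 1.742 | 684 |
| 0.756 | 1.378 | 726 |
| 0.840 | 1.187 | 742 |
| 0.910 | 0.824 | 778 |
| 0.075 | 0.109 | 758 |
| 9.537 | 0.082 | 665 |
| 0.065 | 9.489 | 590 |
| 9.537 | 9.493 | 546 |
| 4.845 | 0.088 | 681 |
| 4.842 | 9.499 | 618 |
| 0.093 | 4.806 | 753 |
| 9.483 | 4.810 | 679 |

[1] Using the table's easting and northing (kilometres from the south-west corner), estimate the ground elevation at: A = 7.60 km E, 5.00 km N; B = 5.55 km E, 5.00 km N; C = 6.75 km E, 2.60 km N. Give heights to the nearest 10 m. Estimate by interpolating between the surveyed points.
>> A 710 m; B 680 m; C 660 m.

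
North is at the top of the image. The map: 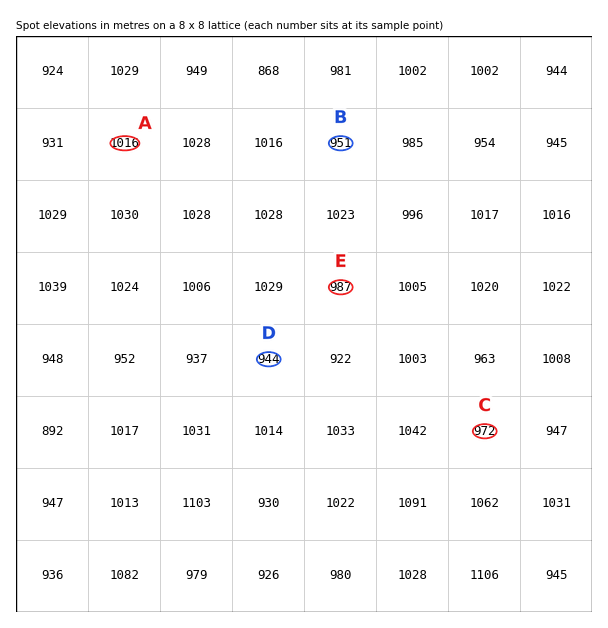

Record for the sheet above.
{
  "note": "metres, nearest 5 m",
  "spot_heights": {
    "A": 1015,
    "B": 950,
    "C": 970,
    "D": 945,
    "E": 985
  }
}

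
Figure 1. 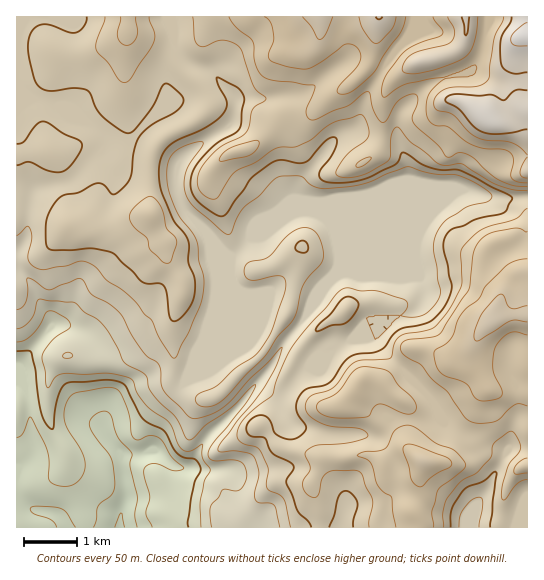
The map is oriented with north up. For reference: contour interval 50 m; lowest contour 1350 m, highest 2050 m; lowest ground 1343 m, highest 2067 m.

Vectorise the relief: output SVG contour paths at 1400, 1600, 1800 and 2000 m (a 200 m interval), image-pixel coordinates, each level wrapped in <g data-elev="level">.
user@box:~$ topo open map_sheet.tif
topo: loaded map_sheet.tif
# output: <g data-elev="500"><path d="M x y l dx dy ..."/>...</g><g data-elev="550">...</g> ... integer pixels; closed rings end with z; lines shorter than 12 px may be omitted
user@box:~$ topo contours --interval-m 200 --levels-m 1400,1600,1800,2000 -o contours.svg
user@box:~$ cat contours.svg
<g data-elev="1400"><path d="M57 527l-2-4-5-4-18-6-2-3 1-3 12-1 18 3 6 4 8 14"/><path d="M93 527l3-6 2-15 13-11 4-9-4-27-18-25-4-9 1-4 4-5 5-4 6-1 4 2 2 3 7 22 14 16-2 11 7 32-2 18 2 12"/></g><g data-elev="1600"><path d="M64 358l6 0 3-3-3-2-4 0-3 2z"/><path d="M17 329l6-2 8-8 4-6 2-11 2-3 36 4 10 9 12 7 7 7 13 20 8 17 21 12 5 16 8 11 16 15 10 20 4 3 5-2 12-13 26-18 18-19 5-3-1 5-8 13-32 39-6 9 0 6 5 3 20 0 8 2 4 4 2 8-2 8-4 7-6 2-12-2-5 9-7 7-1 8 2 14"/></g><g data-elev="1800"><path d="M444 527l-1-14 4-15 14-16 17-11 13-14 3-14 16-12 3 1 4 5 3 6 1 6-13 18-6 20 0 12 1 1 3-1 12-16 9-4"/><path d="M166 263l3 0 2-3 6-19-2-4-9-10-3-14-4-9-5-6-5-1-8 4-8 8-3 5 0 5 4 8 13 11 3 12 12 11z"/><path d="M527 208l-12 11-25 7-9 4-17 16-3 7 1 28-1 6-12 23-14 16-6 4-23 4-7 3-5 6-2 12-2 3-28 2-8 3-7 6-13 18-7 4-14 4-6 6-2 5 1 5 4 5 7 5 14 5 29 3 5 2 3 4-2 3-13 4-35 3-11 5-2 5 5 14-7 12 1 9 5 6 6 1 4-4 3-15 5-5 8-3 19 0 5 2 3 3 4 11 7 15-4 20 0 6"/><path d="M105 17l-1 5-7 19-1 8 2 4 11 11 9 15 7 4 6-5 23-36 1-8-6-17"/><path d="M193 17l1 20 3 7 6 3 14-6 6-1 8 2 7 4 4 5 12 36 12 11-1 3-8 4-4 4-4 18-4 7-26 14-9 9-8 10-4 10 0 9 3 6 6 5 6 2 4-1 17-25 21-11 19-13 7-2 17-1 13-6 22-17 28-9 2 2 4 6 2 8 0 6-4 5-14 10-8 8-7 12 0 3 3 3 10 1 13-3 25-14 3-4 1-22 3-6 3-2 2 1 12 15 28 21 7 2 16-2 35 21 16 5 14 1"/></g><g data-elev="2000"><path d="M527 90l-12 0-12 10-12-5-13 1-20-2-9 1-4 4 1 3 13 7 16 18 8 5 18 2 26-5"/><path d="M462 17l2 8 1 9 1 1 2-4 1-14"/><path d="M512 17l-1 5-8 11-2 6 0 26 4 5 6 3 6 1 10-2"/></g>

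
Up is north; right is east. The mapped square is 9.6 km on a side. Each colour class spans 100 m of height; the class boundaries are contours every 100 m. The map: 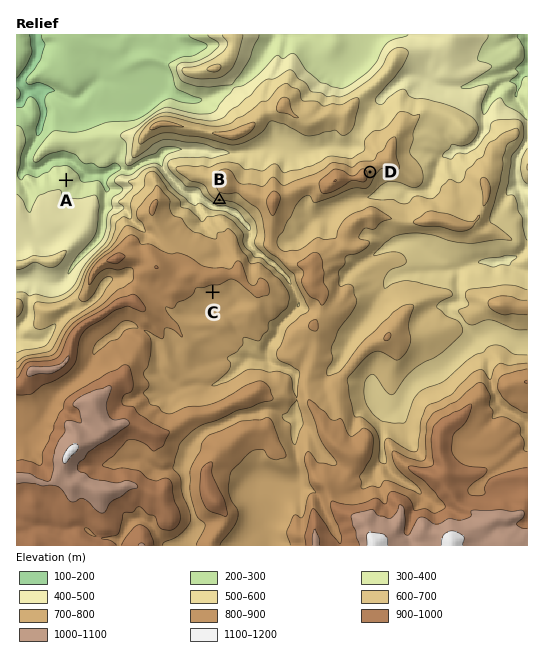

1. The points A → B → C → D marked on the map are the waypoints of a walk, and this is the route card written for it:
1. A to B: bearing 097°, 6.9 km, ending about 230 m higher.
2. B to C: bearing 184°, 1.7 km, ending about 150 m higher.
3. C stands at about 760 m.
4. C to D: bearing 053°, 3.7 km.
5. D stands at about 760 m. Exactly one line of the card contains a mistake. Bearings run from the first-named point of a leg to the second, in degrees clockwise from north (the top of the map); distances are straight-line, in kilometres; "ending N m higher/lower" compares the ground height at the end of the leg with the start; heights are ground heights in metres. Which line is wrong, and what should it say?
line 1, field distance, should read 2.9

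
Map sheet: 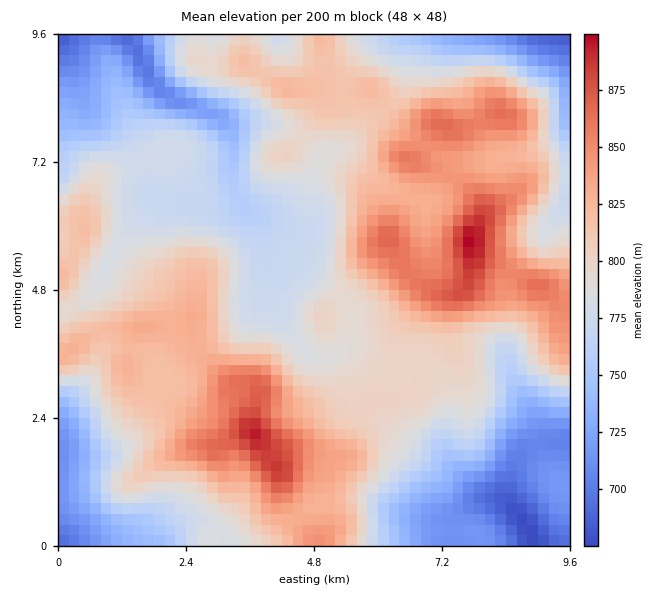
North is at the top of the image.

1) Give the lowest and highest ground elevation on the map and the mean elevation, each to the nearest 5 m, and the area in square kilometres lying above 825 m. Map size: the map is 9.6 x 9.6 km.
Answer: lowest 675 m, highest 900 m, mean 795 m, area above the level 22.8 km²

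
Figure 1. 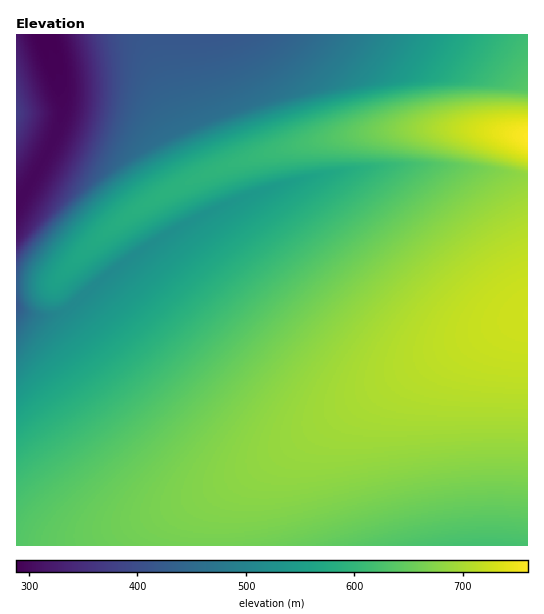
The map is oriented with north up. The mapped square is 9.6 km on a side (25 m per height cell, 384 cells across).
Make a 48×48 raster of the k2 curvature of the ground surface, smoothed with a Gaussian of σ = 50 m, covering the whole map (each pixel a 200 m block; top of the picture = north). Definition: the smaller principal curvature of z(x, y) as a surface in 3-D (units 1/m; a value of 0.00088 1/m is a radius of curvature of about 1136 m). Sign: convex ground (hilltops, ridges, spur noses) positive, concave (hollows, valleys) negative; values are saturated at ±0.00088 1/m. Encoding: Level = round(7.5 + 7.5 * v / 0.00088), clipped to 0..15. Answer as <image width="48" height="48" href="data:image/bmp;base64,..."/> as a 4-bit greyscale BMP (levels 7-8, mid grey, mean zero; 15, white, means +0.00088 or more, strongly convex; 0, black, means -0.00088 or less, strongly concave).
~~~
<image width="48" height="48" href="data:image/bmp;base64,Qk32BAAAAAAAAHYAAAAoAAAAMAAAADAAAAABAAQAAAAAAIAEAAATCwAAEwsAABAAAAAAAAAAAAAAABEREQAiIiIAMzMzAERERABVVVUAZmZmAHd3dwCIiIgAmZmZAKqqqgC7u7sAzMzMAN3d3QDu7u4A////AIiIiIiIiIiIiIiIiIiIh3d3d3d3d3d3d4iIiIiIiIiIiIiIiIiIh3d3d3d3d3d3d4iIiIiIiIiIiIiIiIiIh3d3d3d3d3d3d4iIiIiIiIiIiIiIiIiId3d3d3d3d3d3d4iIh3d3iIiIiIiIiIiId3d3d3d3d3d3d4iId3d3d3d4iIiIiIiHd3d3d3d3d3d3d4iId3d3d3d3d4iIiIiHd3d3d3d3d3d3d4iId3d3d3d3d3eIiIh3d3d3d3d3d3d3d4iId3d3d3d3d3d4iIh3d3d3d3d3d3d3d4iId3d3d3d3d3d3iId3d3d3d3d3d3d3d4iId3d3d3d3d3d3eId3d3d3d3d3d3d3d4iId3d3d3d3d3d3eId3d3d3d3d3d3d3d4iId3d3d3d3d3d3eId3d3d3d3d3d3d3d4iHd3d3d3d3d3d3eId3d3d3d3d3d3iId4h3d3d3d3d3d3d3eId3d3d3d3d4iIiIiId3d3d3d3d3d3d3eIh3d3d3d3iIiIiIiHd3d3d3d3d3d3d3iIiHd3d3eIiIiIiIiHd3d3d3d3d3d3d4iIiId3d4iIiIiIiIiHd3d3d3d3d3d3eIiIiIiIiIiIiIiIiIiHd3d3d3d3d3d3iIiIiIiIiIiIiIiIiIiHd3d3d3d3d3d4iIiIiIiIiIiIiIiIiIiGEBV3d3d3d3iIiIiIiIiIiIiIiIiIiIiAWGAnd3d3d4iIiIiIiIiIiIiIiIiIiIiJqqkhd3d3d4iIiIiIiIiIiIiIiIiIiIiKqphzBnd3d3eIiIiIiIiIiIiIiIiIiIiKqYh3QFd3d3d4iIiIiIiIiIiIiIiIiIiKmIiHdgN3d3d3eIiIiIiIiIiIiIiIiIiHiIiId3EGd3d3d3iIiIiIiIiIiIiIiIiAeIiIh3dQN3d3d3d3iIiIiIiIiIiIiIiCBoiIiId3IEd3d3d3d3d3eIiIiIiIiIiFMGiIiIh3dgBXd3d3d3d3d3d4iIiIiIiEVASIiIiHd3UAR3d3d3d3d3d3eIiIiIiEVWEniIiIh3d2EBV3d3d3d3d3d3iIiIiFRWdAaIiIiHd3d0ACV3d3d3d3d3d4iIiFRFZ2EniIiIh3d3d0EAJGd3d3d3d3d2UmVFZ3dASIiIiHd3d3d2QgAAARIhEAAAE2VEVnd2EFiIiIh3d3d3d3d2ZVRFVmd3d3ZUVnd3dQBYiIiHd3d3d3d3d3d3d3eIiIZURXd3d3UAR4iIh3d3d3d3d3d3eIiIiIdlRWd3d3d2ECaIiId3d3d3d4iIiIiIiIdlRWd3d3d3dzADZ4iIiIiIiIiIiIiIiIdlVWd3d3d3d3djABRniIiIiIiIiIiIiHdVZWd3d3d3d3d3d1IAATVnd3iId3ZUIHZWZWd3d3d3d3d3d3d3ZTEAAAAAAAATRnZWVWd3d3d3d3d3d3d3d3d3d3d3d3d3d3VXVXd3d3d3d3d3d3d3d3d3d3d3d3d3d2VWVnd3d3d3d3d3d3d3d3d3d3d3d3d3d2VmVnd3d3d3d3d3d3d3d3d3d3d3d3d3dw=="/>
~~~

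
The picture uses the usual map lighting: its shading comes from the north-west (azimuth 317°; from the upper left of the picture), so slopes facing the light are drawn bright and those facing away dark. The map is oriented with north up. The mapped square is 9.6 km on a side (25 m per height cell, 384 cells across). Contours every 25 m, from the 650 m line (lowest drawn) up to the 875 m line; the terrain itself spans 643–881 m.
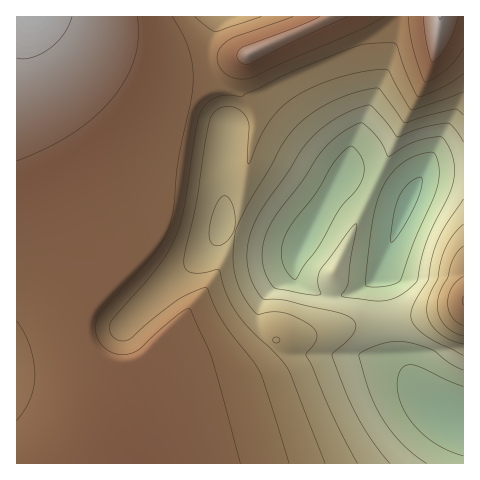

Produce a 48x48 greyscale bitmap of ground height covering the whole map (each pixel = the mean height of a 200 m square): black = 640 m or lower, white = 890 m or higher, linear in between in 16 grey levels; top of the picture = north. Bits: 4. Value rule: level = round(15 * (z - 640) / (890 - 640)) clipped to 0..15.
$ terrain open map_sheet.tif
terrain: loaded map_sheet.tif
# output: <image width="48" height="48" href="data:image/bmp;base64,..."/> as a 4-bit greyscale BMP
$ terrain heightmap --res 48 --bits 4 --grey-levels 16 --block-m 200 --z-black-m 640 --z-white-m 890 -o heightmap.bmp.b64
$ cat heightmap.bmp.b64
<image width="48" height="48" href="data:image/bmp;base64,Qk32BAAAAAAAAHYAAAAoAAAAMAAAADAAAAABAAQAAAAAAIAEAAATCwAAEwsAABAAAAAAAAAAAAAAABEREQAiIiIAMzMzAERERABVVVUAZmZmAHd3dwCIiIgAmZmZAKqqqgC7u7sAzMzMAN3d3QDu7u4A////AMzMzMzMzMzMzMzMu7uqqZmId3ZlVEQzMszMzMzMzMzMzMzMu7uqqZmId2ZVRDMyIszMzMzMzMzMzMzLu7uqqZiHdmVUQzIiEbvMzMzMzMzMzMzLu7qqmZiHdmVUMyIhEbvMzMzMzMzMzMzLu7qqmZiHZlVEMyIREbu8zMzMzMzMzMzLu7qqmYh3ZlRDMiEREbu8zMzMzMzMzMy7u7qqmYh3ZVRDIiEREbu7zMzMzMzMzMy7u6qpmId2ZUQzIiEREbu7zMzMzMzMzMy7u6qpmId2VUQzIiIiIru7zMzMzMzMzMu7u6qpmIdmVUQzIiIiM7u7zMzMzMzMzMu7uqqZiHdmVEMzIiIjNLu7zMzMy8zMzMu7uqmYh3ZlVEMzIiM0Rbu7zMzLqqvMzLu7qpmIiHdmVUQzMzNFVru7zMy6qaq8zLu7qpiIiHdmZVREREVWeLu8zMy6mZqrzLu6qYiIiHdmZVVERFVnibu8zMy6qZmqu7uqmYd3d3ZmVVVURVZ4mru8zMzLqZmZq7uqmHdmZmVVVVRERVZ5q7vMzMzMupmZmqqpiHZVVVRERERERFZ5q7zMzMzMy6mZmZqph2VURDNEQzMzM0V4q8zMzMzMzLqZmZmZh2VDMiNERDIiIjRnmszMzMzMzMupmIiIh2VDIiNEVDIRIjRXiczMzMzMzMu6mIh4dlRDIiI0RDIREjRXiczMzMzMzMy6mYd3dlQzIhIzRDIREiRWeMzMzMzMzMzLqYd3dlRDIhEjRDIhESNGeMzMzMzMzMzLqYd2ZmVDIhEiNDMhESNFZ8zMzMzMzMzLuod2Z2VDMiESM0MhERI1ZszMzMzMzMy7uph2Z2VUMiESIzMhEBI0VszMzMzMzMy7uph3Z3ZUQyISIjMhEBEjRczMzMzMzMy7u5h3d3ZlQzIhIiMiEAEjRczMzMzMzMzLu5h3d3dlVDMiIiMyEQEjNMzMzMzMzMzLu6h3d4d2VEMiEiIyIRESNMzMzMzMzMzLu6iHd4h2ZUQyIiIzIhESNN3MzMzMzMzLu6mHd4h3ZVQzIiIzMiIiNN3dzMzMzMzLu6mHd4iHZlRDIiI0QzIjRN3d3czMzMzMu6mHd4iHdmVEMyM0VEMzRd3d3dzMzMzMu7mHd4iId2VUQzNEVVRERd3d3d3czMzMu7qHd4mId3ZlVERFZmZVVt3d3d3dzMzMy7qYiImYh3dmVVRVZ3d2Zt3d3d3d3MzMy7uZiJmYiId2ZlVWeJiId+7d3d3d3MzMy7uqqqmZmIh3d2ZneJqZiO7u3d3d3czMy7u6qqqpmYiIh3d3iauqme7u7t3d3czMy7u7u7u6qZmYiIiIiau7qu7u7u3d3dzMy7u7vMzLuqmZmYiImqvMuu7u7u7d3dzMy7u7zN3My7qpmZmZmrzcy+7u7u7d3dzMy7u7zN3dzMu7qpmZmrzdy+7u7u7t3dzMy7uqu8zd3dzLu6qqqrzd3O7u7u7t3dzMy7qqqru8zd3czLuqqrze3O7u7u7t3dzMu6qZmZqrvM3d3My7q8ze3A=="/>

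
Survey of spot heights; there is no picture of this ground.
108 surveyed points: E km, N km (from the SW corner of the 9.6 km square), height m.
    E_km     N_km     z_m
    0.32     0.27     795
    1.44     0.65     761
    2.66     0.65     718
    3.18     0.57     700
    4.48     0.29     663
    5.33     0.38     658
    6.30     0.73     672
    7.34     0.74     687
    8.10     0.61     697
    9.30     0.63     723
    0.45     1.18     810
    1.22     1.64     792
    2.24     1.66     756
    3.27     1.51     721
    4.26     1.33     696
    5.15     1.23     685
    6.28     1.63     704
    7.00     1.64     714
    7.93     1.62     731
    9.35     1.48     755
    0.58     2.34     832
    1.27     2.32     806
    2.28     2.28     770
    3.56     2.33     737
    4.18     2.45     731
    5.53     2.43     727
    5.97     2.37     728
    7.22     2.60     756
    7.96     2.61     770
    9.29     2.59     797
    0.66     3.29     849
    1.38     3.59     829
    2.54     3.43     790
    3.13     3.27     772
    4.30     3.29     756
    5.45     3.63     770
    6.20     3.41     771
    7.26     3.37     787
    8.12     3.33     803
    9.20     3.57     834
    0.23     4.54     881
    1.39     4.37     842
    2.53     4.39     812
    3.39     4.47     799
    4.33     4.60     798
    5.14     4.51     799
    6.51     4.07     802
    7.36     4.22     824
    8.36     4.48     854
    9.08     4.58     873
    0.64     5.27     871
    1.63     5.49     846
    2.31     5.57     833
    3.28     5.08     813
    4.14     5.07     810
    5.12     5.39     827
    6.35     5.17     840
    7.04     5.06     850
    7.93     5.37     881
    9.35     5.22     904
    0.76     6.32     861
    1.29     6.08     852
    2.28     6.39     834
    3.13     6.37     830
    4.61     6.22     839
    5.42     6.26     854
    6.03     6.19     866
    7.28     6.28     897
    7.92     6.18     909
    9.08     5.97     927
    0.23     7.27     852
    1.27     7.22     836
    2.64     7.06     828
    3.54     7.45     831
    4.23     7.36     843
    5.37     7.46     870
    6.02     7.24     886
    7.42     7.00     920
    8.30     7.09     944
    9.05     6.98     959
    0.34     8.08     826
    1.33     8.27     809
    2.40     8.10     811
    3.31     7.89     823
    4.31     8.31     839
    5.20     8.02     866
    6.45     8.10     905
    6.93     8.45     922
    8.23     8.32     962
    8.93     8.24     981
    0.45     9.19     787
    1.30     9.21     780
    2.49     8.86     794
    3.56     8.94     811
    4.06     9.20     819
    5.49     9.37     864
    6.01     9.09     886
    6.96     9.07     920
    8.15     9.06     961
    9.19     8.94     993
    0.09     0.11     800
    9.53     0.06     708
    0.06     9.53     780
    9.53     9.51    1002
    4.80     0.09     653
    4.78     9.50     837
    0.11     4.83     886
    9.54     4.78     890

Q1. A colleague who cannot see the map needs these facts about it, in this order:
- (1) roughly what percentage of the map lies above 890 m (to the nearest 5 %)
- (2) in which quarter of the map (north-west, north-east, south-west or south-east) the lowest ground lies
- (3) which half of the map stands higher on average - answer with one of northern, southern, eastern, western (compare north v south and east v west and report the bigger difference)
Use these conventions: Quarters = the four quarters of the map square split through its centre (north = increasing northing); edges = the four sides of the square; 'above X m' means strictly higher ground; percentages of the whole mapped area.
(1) Roughly 15 % of the ground is higher than 890 m.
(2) The lowest ground is in the south-east quarter.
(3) On average the northern half of the map is the higher ground.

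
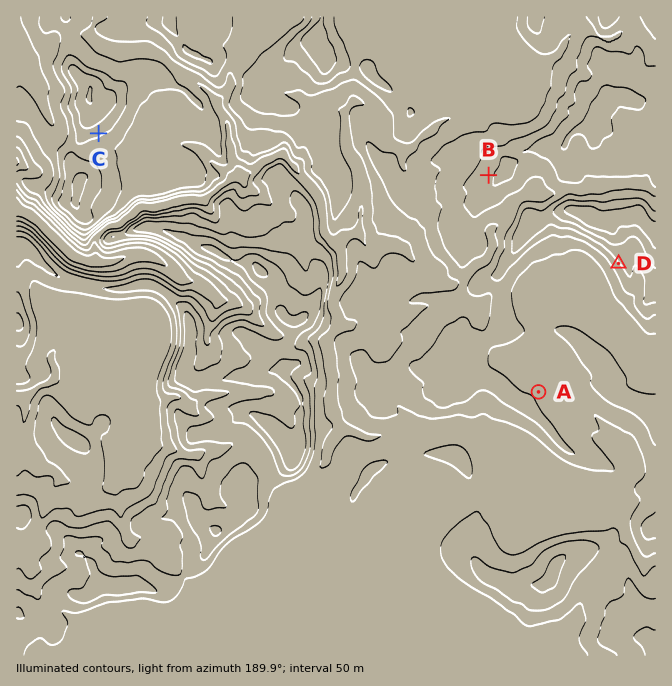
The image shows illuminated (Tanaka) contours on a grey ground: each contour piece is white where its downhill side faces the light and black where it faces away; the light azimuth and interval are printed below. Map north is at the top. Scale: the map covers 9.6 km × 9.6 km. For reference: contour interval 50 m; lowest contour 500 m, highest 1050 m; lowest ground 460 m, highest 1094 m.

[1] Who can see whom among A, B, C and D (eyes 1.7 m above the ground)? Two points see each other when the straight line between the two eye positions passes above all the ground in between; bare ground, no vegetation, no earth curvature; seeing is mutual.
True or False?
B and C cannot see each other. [False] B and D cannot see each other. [True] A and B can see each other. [False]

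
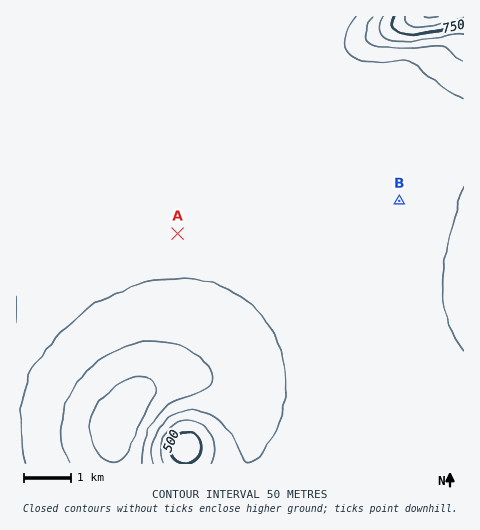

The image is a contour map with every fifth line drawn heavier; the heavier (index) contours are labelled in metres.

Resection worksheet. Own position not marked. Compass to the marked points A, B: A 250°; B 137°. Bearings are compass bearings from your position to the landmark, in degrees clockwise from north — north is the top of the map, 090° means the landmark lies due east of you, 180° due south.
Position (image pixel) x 366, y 165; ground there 580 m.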